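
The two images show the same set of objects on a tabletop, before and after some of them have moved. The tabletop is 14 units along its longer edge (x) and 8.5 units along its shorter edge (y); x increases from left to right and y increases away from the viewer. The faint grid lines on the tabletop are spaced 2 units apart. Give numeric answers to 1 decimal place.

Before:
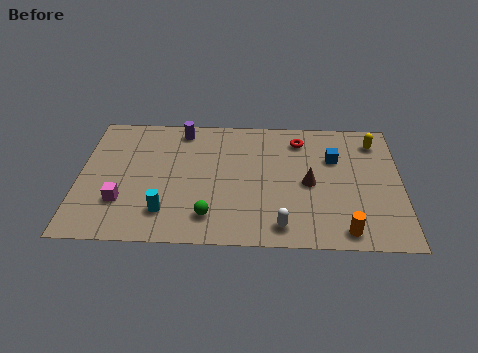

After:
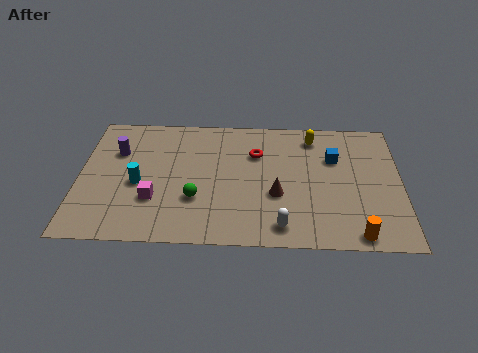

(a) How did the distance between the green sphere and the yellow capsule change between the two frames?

-2.2

The distance was about 8.9 in the first image and 6.7 in the second, so they moved 2.2 units closer together.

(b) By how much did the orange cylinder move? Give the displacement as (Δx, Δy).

(0.5, -0.2)

From the two frames, the orange cylinder sits at roughly (11.5, 1.0) before and (12.0, 0.8) after.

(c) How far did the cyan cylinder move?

2.2

The cyan cylinder moved from about (3.8, 1.9) to (2.6, 3.7), a distance of √(1.2² + 1.8²) ≈ 2.2.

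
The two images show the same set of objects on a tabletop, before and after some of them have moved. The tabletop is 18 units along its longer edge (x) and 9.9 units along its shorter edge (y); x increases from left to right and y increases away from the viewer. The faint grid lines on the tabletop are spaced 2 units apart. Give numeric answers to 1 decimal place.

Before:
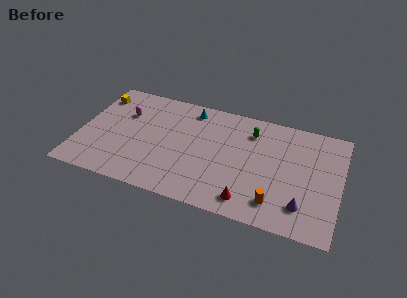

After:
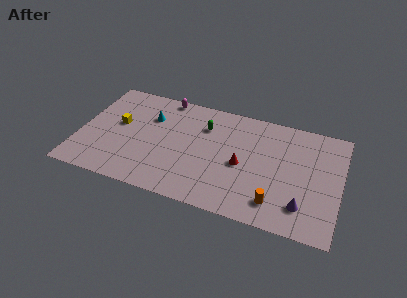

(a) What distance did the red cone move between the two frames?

3.1

From (12.0, 1.5) to (11.3, 4.5), the red cone covered √(0.7² + 3.0²) ≈ 3.1 units.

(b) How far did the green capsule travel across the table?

3.2

The green capsule was near (11.7, 7.7) before and (8.5, 7.2) after, so it travelled √(3.2² + 0.5²) ≈ 3.2 units.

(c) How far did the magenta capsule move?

3.5

From (2.9, 6.7) to (5.5, 9.1), the magenta capsule covered √(2.6² + 2.4²) ≈ 3.5 units.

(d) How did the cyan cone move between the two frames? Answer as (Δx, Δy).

(-2.7, -1.6)

The cyan cone started near (7.4, 8.5) and ended near (4.7, 6.9).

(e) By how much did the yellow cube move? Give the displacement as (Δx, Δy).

(1.7, -2.3)

The yellow cube was at about (0.9, 7.9) and moved to about (2.6, 5.6).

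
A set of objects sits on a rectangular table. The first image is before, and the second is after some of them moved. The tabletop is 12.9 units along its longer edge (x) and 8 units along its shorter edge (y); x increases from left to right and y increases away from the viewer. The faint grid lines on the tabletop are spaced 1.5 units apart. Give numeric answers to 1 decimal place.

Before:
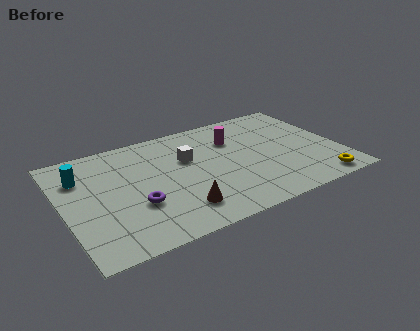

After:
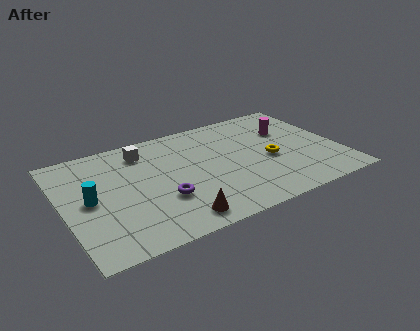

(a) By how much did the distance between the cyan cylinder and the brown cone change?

-1.1

They were about 5.7 units apart before and 4.6 after — 1.1 units closer together.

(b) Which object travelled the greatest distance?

the yellow torus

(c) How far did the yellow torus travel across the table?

3.2

The yellow torus moved from about (11.5, 0.9) to (9.6, 3.5), a distance of √(1.9² + 2.6²) ≈ 3.2.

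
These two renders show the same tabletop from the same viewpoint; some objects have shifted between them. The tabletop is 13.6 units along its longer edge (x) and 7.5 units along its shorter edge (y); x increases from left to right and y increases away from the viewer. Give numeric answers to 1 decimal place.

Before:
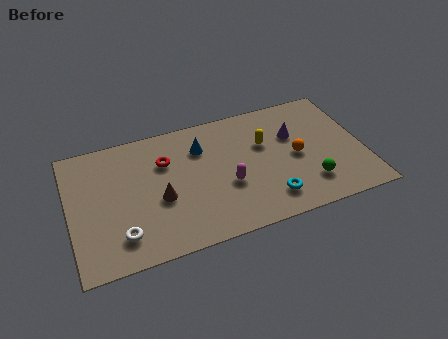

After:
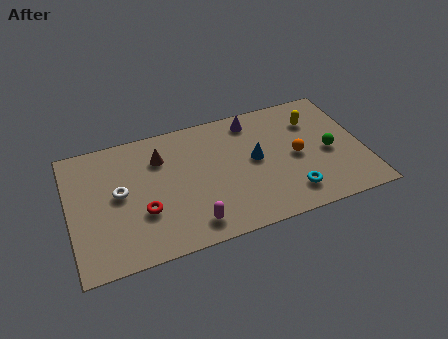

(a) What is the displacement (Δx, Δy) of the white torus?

(0.1, 2.4)

The white torus was at about (2.2, 1.6) and moved to about (2.3, 4.0).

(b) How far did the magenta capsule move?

2.5

From (7.2, 2.9) to (5.4, 1.2), the magenta capsule covered √(1.8² + 1.7²) ≈ 2.5 units.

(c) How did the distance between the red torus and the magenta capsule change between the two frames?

-1.0

Before: roughly 3.5 units apart; after: 2.5. That's 1.0 units closer together.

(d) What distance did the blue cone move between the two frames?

2.8

From (6.2, 5.5) to (8.6, 4.0), the blue cone covered √(2.4² + 1.5²) ≈ 2.8 units.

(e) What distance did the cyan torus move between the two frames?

1.0

The cyan torus moved from about (9.0, 1.5) to (10.0, 1.5), a distance of √(1.0² + 0.0²) ≈ 1.0.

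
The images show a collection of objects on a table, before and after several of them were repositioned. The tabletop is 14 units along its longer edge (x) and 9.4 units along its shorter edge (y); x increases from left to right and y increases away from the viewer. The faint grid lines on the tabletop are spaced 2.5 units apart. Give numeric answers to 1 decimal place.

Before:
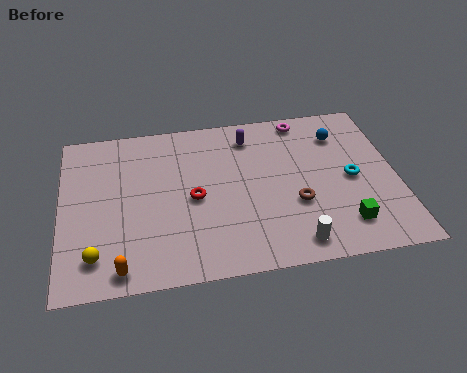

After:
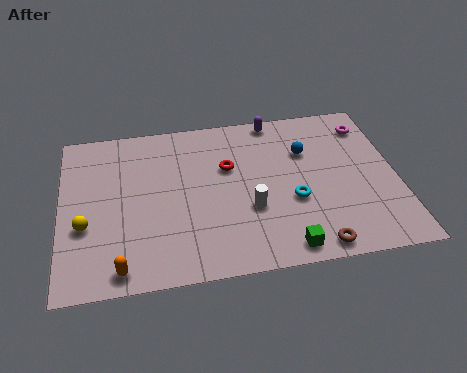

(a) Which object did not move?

the orange capsule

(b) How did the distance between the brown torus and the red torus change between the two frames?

+1.8

Before: roughly 4.3 units apart; after: 6.1. That's 1.8 units further apart.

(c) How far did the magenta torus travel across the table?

2.8

From (10.3, 8.4) to (13.0, 7.6), the magenta torus covered √(2.7² + 0.8²) ≈ 2.8 units.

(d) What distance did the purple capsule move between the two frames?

1.4

From (8.0, 7.7) to (9.1, 8.6), the purple capsule covered √(1.1² + 0.9²) ≈ 1.4 units.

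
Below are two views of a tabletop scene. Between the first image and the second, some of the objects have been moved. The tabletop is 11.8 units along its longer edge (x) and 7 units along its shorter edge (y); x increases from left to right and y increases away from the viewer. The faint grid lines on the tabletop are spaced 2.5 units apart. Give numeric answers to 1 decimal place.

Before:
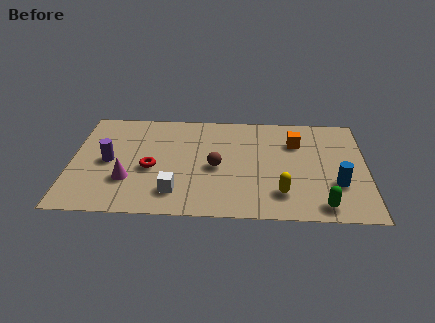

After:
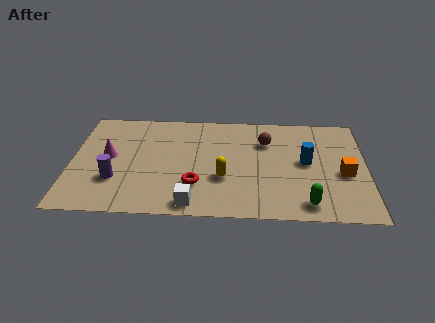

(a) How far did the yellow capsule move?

2.5

The yellow capsule moved from about (8.4, 1.6) to (6.1, 2.5), a distance of √(2.3² + 0.9²) ≈ 2.5.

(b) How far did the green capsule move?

0.6

The green capsule moved from about (10.0, 0.9) to (9.4, 1.0), a distance of √(0.6² + 0.1²) ≈ 0.6.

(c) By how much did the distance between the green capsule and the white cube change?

-1.3

They were about 5.8 units apart before and 4.5 after — 1.3 units closer together.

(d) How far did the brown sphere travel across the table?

2.7

The brown sphere was near (5.8, 3.2) before and (7.8, 5.0) after, so it travelled √(2.0² + 1.8²) ≈ 2.7 units.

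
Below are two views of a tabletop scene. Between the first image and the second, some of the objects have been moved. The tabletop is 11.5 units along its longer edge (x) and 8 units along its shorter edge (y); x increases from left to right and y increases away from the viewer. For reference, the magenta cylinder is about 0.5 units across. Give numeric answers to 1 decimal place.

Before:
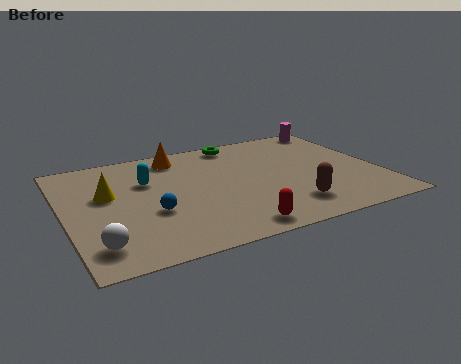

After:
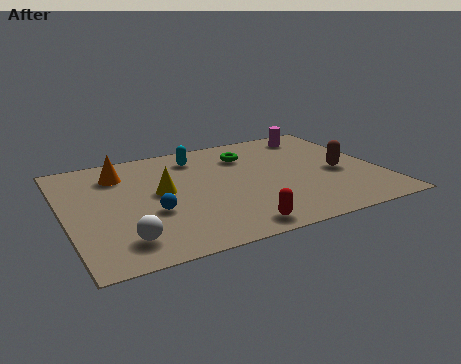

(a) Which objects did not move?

the blue sphere and the red capsule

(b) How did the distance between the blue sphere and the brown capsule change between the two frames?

+1.9

The distance was about 5.1 in the first image and 7.0 in the second, so they moved 1.9 units further apart.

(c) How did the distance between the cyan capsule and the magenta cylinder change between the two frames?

-3.1

Before: roughly 7.7 units apart; after: 4.6. That's 3.1 units closer together.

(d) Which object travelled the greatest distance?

the brown capsule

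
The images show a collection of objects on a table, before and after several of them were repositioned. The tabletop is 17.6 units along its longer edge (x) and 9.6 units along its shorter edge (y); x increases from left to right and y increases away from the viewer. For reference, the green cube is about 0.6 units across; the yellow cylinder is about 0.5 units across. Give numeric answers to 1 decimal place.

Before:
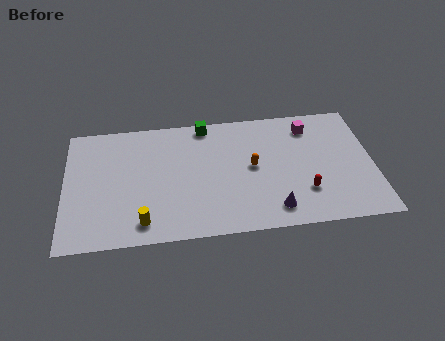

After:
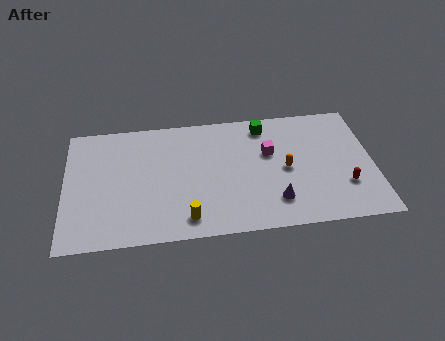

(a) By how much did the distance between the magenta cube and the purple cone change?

-2.8

They were about 6.6 units apart before and 3.8 after — 2.8 units closer together.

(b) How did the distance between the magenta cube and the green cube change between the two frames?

-3.9

They were about 6.1 units apart before and 2.2 after — 3.9 units closer together.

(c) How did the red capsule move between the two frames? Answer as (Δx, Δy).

(2.3, 0.2)

The red capsule was at about (13.6, 2.7) and moved to about (15.9, 2.9).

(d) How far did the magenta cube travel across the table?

3.0

The magenta cube moved from about (14.1, 7.8) to (11.7, 6.0), a distance of √(2.4² + 1.8²) ≈ 3.0.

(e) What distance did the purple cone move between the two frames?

0.6

The purple cone moved from about (11.8, 1.6) to (11.9, 2.2), a distance of √(0.1² + 0.6²) ≈ 0.6.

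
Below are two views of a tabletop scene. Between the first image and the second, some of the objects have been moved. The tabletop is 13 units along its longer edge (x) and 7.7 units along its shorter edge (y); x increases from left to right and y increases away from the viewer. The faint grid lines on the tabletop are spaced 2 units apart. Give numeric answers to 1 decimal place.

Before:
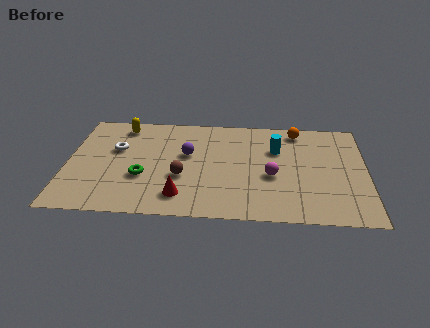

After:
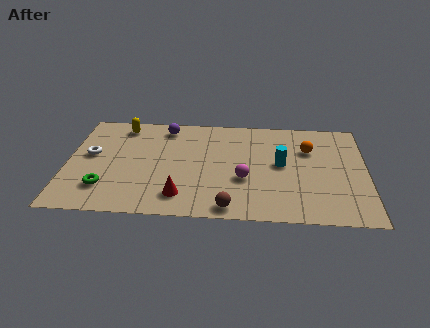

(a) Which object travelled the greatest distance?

the brown sphere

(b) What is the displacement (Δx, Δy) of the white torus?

(-1.1, -0.5)

The white torus was at about (2.1, 4.8) and moved to about (1.0, 4.3).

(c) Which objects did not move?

the red cone and the yellow capsule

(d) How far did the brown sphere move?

3.0

The brown sphere moved from about (5.0, 2.9) to (7.1, 0.8), a distance of √(2.1² + 2.1²) ≈ 3.0.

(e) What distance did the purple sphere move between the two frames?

2.2

The purple sphere was near (5.2, 4.6) before and (4.2, 6.6) after, so it travelled √(1.0² + 2.0²) ≈ 2.2 units.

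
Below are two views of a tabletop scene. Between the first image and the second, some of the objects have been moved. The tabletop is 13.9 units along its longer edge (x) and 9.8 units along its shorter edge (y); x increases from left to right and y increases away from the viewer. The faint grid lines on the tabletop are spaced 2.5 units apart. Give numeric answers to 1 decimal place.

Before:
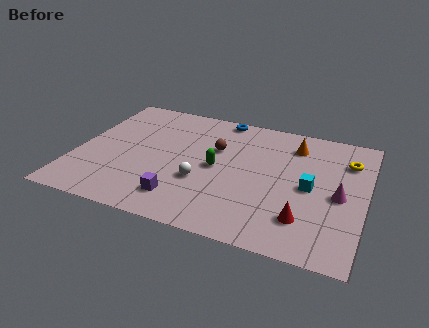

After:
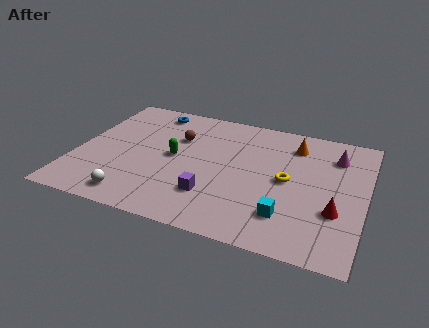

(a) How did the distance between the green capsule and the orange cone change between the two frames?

+1.7

They were about 4.6 units apart before and 6.3 after — 1.7 units further apart.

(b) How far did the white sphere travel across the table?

3.7

From (6.2, 3.5) to (3.2, 1.3), the white sphere covered √(3.0² + 2.2²) ≈ 3.7 units.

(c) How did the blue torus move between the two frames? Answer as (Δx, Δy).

(-3.4, -0.5)

The blue torus was at about (6.6, 9.0) and moved to about (3.2, 8.5).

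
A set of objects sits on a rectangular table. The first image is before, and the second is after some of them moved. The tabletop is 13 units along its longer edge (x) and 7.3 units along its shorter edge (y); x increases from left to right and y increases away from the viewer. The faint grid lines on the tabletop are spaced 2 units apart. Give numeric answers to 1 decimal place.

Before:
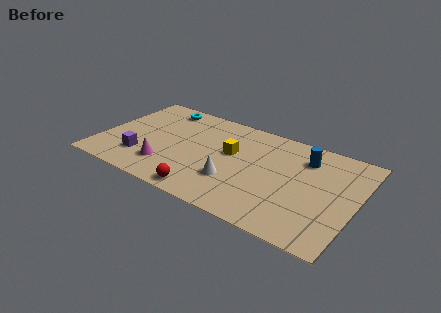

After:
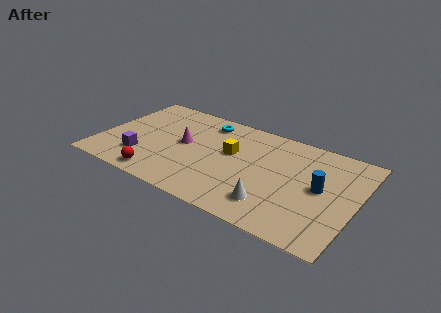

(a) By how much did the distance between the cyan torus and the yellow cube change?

-2.1

The distance was about 4.5 in the first image and 2.4 in the second, so they moved 2.1 units closer together.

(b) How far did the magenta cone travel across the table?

2.2

The magenta cone was near (3.6, 1.8) before and (4.2, 3.9) after, so it travelled √(0.6² + 2.1²) ≈ 2.2 units.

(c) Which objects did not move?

the yellow cube and the purple cube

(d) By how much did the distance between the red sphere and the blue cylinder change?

+1.8

The distance was about 6.5 in the first image and 8.3 in the second, so they moved 1.8 units further apart.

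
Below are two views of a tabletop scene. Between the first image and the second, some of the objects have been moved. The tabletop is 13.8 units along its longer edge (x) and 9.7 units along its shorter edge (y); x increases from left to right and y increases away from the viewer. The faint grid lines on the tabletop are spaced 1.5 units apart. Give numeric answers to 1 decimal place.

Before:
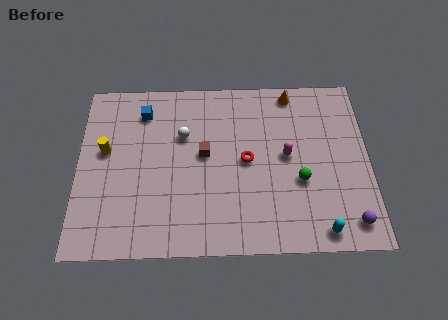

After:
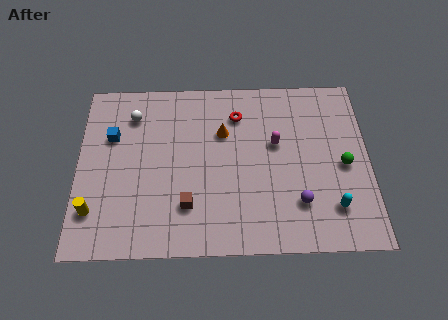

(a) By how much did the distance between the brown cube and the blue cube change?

+1.5

Before: roughly 3.8 units apart; after: 5.3. That's 1.5 units further apart.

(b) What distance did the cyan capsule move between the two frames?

1.3

The cyan capsule moved from about (11.4, 1.0) to (12.0, 2.2), a distance of √(0.6² + 1.2²) ≈ 1.3.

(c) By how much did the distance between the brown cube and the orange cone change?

-1.1

Before: roughly 5.4 units apart; after: 4.3. That's 1.1 units closer together.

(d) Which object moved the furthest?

the orange cone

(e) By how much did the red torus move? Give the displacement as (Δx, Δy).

(-0.4, 2.6)

From the two frames, the red torus sits at roughly (8.0, 4.9) before and (7.6, 7.5) after.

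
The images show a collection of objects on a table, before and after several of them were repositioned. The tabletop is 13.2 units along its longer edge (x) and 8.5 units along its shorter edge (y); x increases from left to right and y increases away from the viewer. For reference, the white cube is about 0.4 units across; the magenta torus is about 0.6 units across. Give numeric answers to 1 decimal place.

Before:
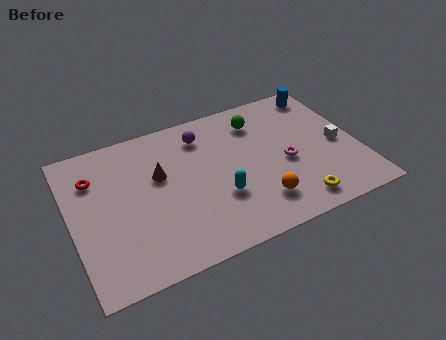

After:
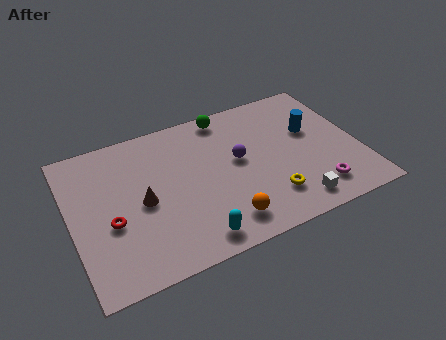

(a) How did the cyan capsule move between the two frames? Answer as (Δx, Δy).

(-1.4, -1.8)

The cyan capsule was at about (6.6, 2.9) and moved to about (5.2, 1.1).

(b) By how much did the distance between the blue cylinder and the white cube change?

+0.7

Before: roughly 3.5 units apart; after: 4.2. That's 0.7 units further apart.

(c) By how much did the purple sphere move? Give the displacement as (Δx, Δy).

(1.4, -2.1)

The purple sphere started near (6.3, 6.8) and ended near (7.7, 4.7).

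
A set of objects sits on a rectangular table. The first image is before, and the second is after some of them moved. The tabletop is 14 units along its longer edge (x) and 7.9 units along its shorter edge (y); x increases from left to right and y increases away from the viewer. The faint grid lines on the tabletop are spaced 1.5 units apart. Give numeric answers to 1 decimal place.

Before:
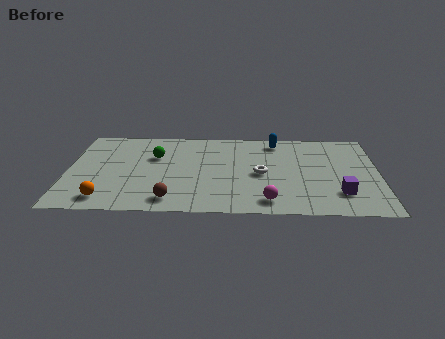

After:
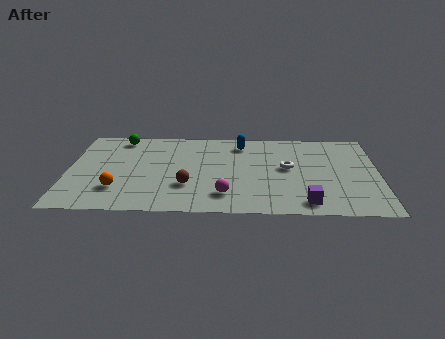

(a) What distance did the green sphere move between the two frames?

2.3

From (3.9, 5.2) to (2.3, 6.9), the green sphere covered √(1.6² + 1.7²) ≈ 2.3 units.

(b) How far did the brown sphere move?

1.5

From (4.7, 1.2) to (5.4, 2.5), the brown sphere covered √(0.7² + 1.3²) ≈ 1.5 units.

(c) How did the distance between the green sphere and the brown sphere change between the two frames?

+1.3

The distance was about 4.1 in the first image and 5.4 in the second, so they moved 1.3 units further apart.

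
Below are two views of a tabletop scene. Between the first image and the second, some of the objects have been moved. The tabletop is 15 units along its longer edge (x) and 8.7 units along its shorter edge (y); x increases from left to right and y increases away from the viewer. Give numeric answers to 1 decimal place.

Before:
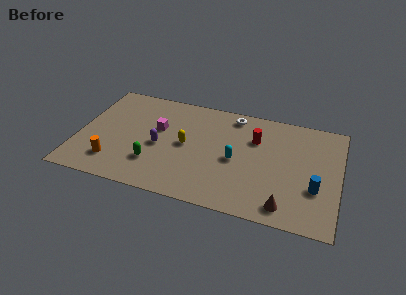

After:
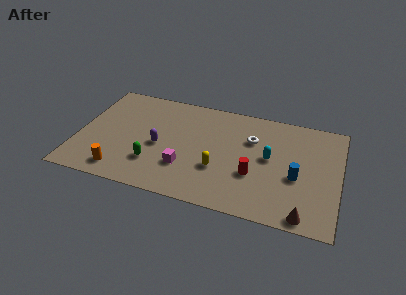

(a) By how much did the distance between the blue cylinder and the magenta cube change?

-3.1

Before: roughly 9.5 units apart; after: 6.4. That's 3.1 units closer together.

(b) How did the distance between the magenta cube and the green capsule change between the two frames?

-1.1

They were about 2.9 units apart before and 1.8 after — 1.1 units closer together.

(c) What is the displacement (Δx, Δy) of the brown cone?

(1.1, -0.4)

The brown cone was at about (12.1, 1.2) and moved to about (13.2, 0.8).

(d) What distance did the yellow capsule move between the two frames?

2.4

The yellow capsule moved from about (6.2, 4.4) to (8.2, 3.0), a distance of √(2.0² + 1.4²) ≈ 2.4.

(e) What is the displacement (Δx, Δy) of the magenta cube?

(1.8, -2.7)

The magenta cube was at about (4.5, 5.3) and moved to about (6.3, 2.6).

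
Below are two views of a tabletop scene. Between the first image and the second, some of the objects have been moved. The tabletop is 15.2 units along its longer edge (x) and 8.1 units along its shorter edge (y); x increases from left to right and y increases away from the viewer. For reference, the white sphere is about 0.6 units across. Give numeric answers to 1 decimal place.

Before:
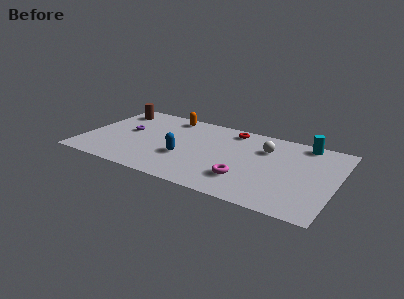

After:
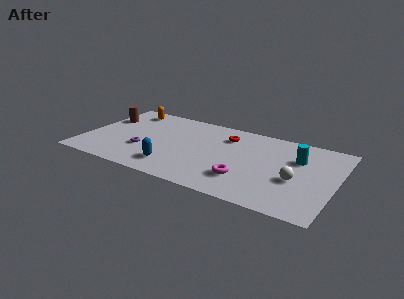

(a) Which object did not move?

the magenta torus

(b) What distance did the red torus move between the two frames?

0.8

The red torus moved from about (8.6, 7.0) to (8.4, 6.2), a distance of √(0.2² + 0.8²) ≈ 0.8.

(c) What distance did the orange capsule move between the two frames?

2.6

The orange capsule moved from about (4.7, 7.1) to (2.1, 6.9), a distance of √(2.6² + 0.2²) ≈ 2.6.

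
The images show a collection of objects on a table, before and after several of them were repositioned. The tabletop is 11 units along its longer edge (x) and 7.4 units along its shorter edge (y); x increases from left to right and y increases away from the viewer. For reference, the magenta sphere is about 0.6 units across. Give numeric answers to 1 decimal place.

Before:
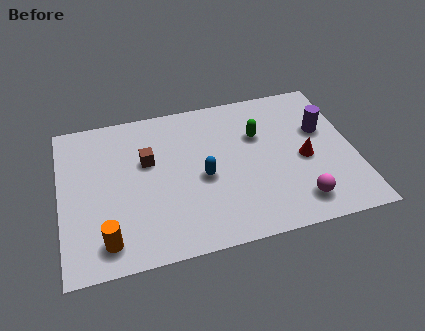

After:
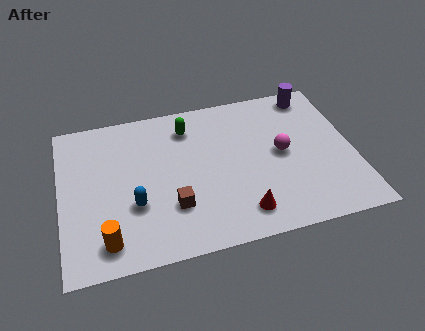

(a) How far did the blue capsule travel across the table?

2.7

The blue capsule was near (5.3, 3.3) before and (2.7, 2.6) after, so it travelled √(2.6² + 0.7²) ≈ 2.7 units.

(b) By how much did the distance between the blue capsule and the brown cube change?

-0.9

The distance was about 2.4 in the first image and 1.5 in the second, so they moved 0.9 units closer together.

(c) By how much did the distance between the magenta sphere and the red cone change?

+1.0

Before: roughly 2.0 units apart; after: 3.0. That's 1.0 units further apart.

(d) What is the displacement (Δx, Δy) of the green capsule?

(-2.6, 1.0)

From the two frames, the green capsule sits at roughly (7.5, 4.9) before and (4.9, 5.9) after.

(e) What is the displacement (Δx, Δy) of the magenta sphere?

(-0.4, 2.5)

The magenta sphere was at about (8.7, 1.3) and moved to about (8.3, 3.8).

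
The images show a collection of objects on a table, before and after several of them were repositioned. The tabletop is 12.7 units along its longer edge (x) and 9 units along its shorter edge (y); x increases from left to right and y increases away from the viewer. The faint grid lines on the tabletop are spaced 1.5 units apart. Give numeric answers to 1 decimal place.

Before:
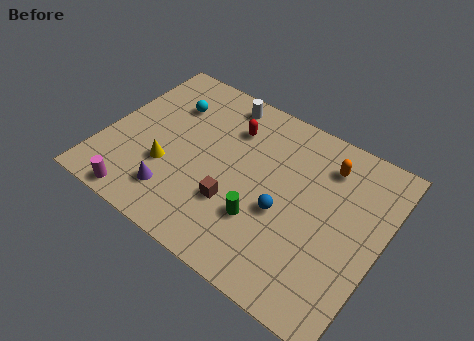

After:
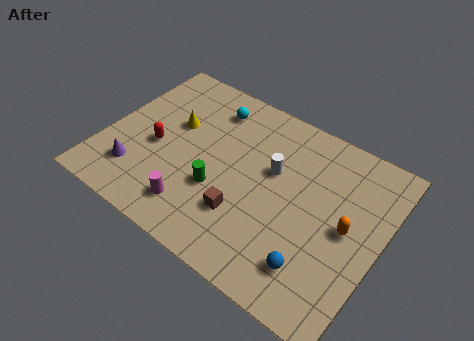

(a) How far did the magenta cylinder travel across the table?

2.6

The magenta cylinder moved from about (2.3, 0.8) to (4.7, 1.7), a distance of √(2.4² + 0.9²) ≈ 2.6.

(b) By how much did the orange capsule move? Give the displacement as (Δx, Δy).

(1.4, -2.6)

From the two frames, the orange capsule sits at roughly (9.8, 7.1) before and (11.2, 4.5) after.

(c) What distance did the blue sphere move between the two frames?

2.5

The blue sphere moved from about (8.4, 3.7) to (10.2, 1.9), a distance of √(1.8² + 1.8²) ≈ 2.5.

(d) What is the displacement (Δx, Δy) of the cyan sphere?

(1.8, 0.8)

The cyan sphere started near (2.5, 6.5) and ended near (4.3, 7.3).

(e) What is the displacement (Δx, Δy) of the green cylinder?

(-2.1, 0.4)

The green cylinder started near (7.6, 2.8) and ended near (5.5, 3.2).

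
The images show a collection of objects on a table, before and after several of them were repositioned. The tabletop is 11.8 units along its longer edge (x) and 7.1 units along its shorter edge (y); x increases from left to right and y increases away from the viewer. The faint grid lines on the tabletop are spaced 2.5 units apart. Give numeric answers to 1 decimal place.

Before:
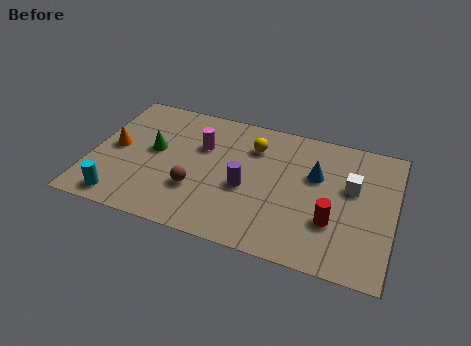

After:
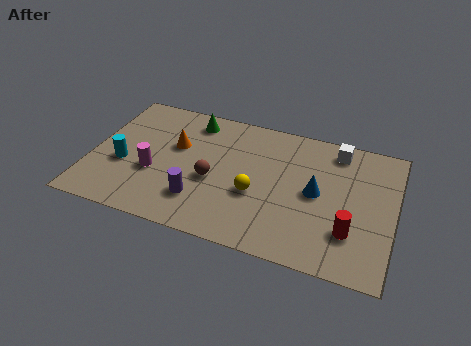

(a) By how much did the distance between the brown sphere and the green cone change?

+0.8

They were about 2.4 units apart before and 3.2 after — 0.8 units further apart.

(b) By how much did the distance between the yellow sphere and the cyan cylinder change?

-1.3

Before: roughly 6.5 units apart; after: 5.2. That's 1.3 units closer together.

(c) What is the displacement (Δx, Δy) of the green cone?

(1.3, 2.1)

The green cone was at about (2.4, 3.9) and moved to about (3.7, 6.0).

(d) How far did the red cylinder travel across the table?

0.8

From (9.5, 2.3) to (10.2, 2.0), the red cylinder covered √(0.7² + 0.3²) ≈ 0.8 units.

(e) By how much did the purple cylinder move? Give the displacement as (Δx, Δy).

(-1.7, -1.2)

The purple cylinder started near (6.1, 3.0) and ended near (4.4, 1.8).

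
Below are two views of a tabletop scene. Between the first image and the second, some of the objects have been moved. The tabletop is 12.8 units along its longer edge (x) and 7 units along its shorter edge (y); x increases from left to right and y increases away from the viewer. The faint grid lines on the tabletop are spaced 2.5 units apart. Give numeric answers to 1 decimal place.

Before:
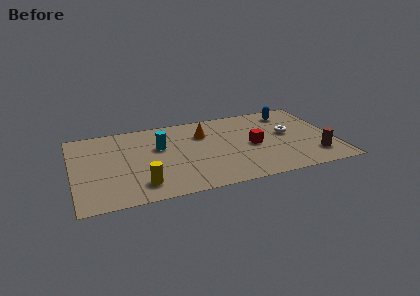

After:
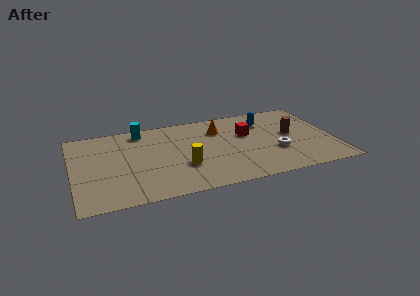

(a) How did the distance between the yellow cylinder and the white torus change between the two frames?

-3.2

Before: roughly 7.8 units apart; after: 4.6. That's 3.2 units closer together.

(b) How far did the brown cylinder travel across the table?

2.4

The brown cylinder was near (11.7, 1.6) before and (10.8, 3.8) after, so it travelled √(0.9² + 2.2²) ≈ 2.4 units.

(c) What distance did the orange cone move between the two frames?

0.8

The orange cone moved from about (6.5, 5.0) to (7.3, 5.2), a distance of √(0.8² + 0.2²) ≈ 0.8.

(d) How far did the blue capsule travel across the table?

1.4

The blue capsule was near (10.9, 5.8) before and (9.6, 5.3) after, so it travelled √(1.3² + 0.5²) ≈ 1.4 units.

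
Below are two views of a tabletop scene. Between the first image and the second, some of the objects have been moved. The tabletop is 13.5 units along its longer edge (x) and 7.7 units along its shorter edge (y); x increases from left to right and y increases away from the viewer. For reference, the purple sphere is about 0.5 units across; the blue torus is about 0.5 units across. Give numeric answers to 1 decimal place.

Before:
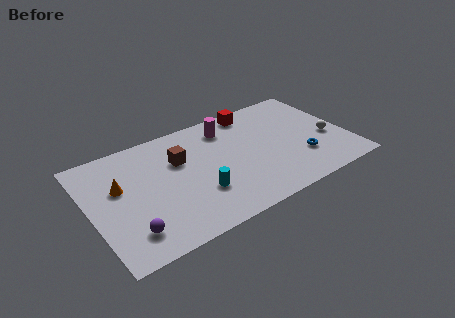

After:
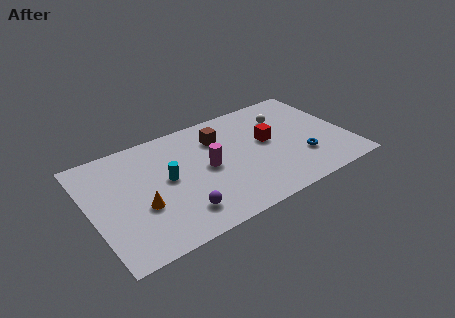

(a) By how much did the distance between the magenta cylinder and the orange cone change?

-2.4

The distance was about 6.1 in the first image and 3.7 in the second, so they moved 2.4 units closer together.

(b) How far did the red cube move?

2.5

The red cube moved from about (9.0, 6.8) to (9.4, 4.3), a distance of √(0.4² + 2.5²) ≈ 2.5.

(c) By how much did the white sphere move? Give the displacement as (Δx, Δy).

(-2.0, 2.5)

The white sphere was at about (12.5, 3.1) and moved to about (10.5, 5.6).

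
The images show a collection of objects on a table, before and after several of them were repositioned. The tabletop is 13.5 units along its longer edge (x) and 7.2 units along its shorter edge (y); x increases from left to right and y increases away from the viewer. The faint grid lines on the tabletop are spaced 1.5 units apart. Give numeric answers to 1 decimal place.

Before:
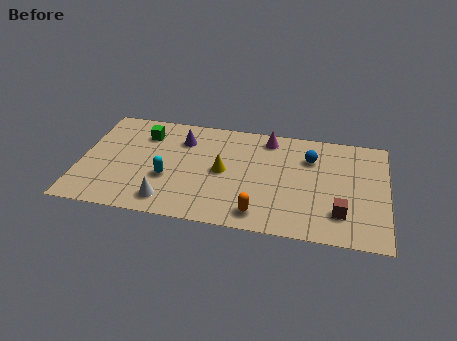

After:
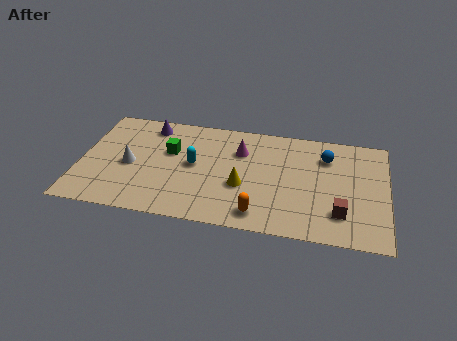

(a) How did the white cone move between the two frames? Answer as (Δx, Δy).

(-1.8, 2.1)

The white cone started near (4.0, 1.2) and ended near (2.2, 3.3).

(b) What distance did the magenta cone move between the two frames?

1.6

The magenta cone moved from about (8.2, 6.2) to (7.0, 5.1), a distance of √(1.2² + 1.1²) ≈ 1.6.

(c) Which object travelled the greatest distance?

the white cone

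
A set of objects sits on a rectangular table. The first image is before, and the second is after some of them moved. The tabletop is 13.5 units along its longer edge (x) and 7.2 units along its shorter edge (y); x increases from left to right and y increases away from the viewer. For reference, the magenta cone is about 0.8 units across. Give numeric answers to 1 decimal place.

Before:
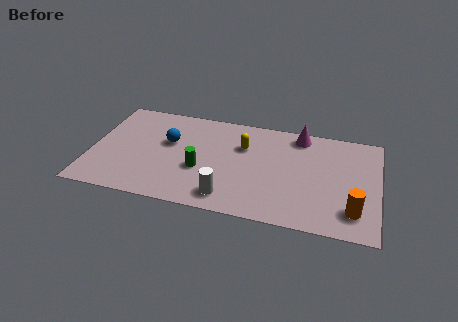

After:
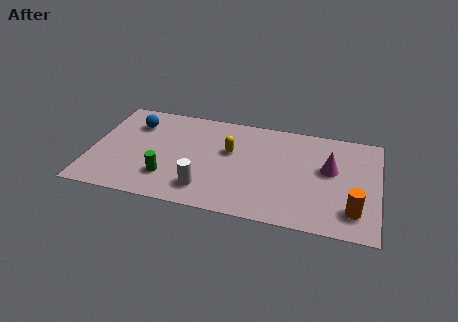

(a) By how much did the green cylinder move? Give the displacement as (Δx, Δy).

(-1.5, -0.9)

The green cylinder was at about (5.2, 2.8) and moved to about (3.7, 1.9).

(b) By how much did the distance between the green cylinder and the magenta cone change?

+2.1

They were about 5.7 units apart before and 7.8 after — 2.1 units further apart.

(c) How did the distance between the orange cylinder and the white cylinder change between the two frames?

+1.1

They were about 5.8 units apart before and 6.9 after — 1.1 units further apart.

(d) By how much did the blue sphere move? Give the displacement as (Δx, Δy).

(-1.7, 1.0)

The blue sphere started near (3.6, 4.4) and ended near (1.9, 5.4).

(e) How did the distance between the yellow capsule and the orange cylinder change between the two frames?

+0.3

Before: roughly 6.2 units apart; after: 6.5. That's 0.3 units further apart.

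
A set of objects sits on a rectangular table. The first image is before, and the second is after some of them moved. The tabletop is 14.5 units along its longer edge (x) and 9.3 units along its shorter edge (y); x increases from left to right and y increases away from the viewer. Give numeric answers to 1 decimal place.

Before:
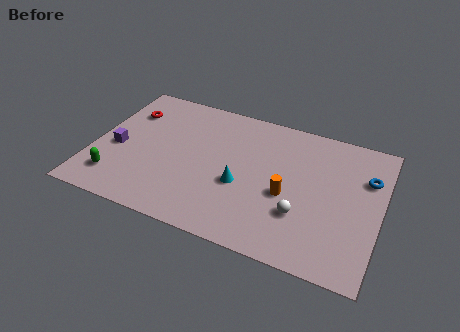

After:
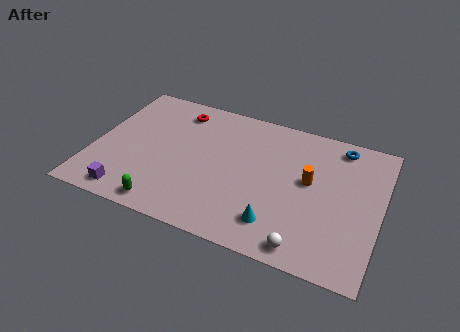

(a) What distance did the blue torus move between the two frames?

2.3

The blue torus was near (13.7, 6.4) before and (12.2, 8.1) after, so it travelled √(1.5² + 1.7²) ≈ 2.3 units.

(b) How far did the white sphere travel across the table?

1.9

The white sphere was near (10.7, 2.9) before and (11.1, 1.0) after, so it travelled √(0.4² + 1.9²) ≈ 1.9 units.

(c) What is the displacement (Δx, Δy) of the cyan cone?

(2.0, -1.8)

From the two frames, the cyan cone sits at roughly (7.6, 3.7) before and (9.6, 1.9) after.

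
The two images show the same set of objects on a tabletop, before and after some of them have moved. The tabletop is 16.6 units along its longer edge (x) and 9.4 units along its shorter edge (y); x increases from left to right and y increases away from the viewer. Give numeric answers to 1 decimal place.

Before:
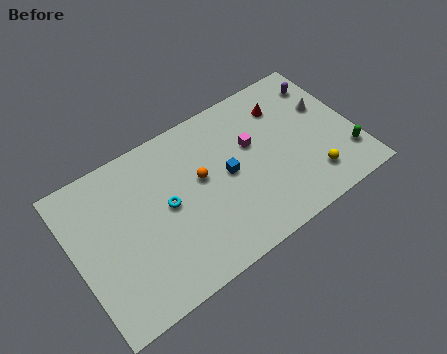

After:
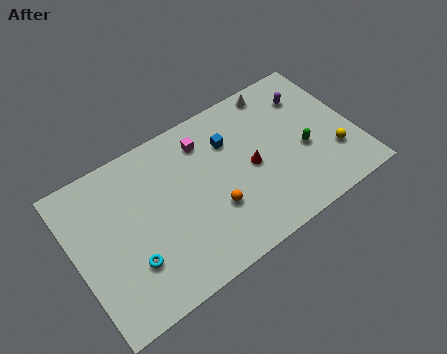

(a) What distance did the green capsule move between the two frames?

2.8

From (15.8, 2.3) to (13.5, 3.9), the green capsule covered √(2.3² + 1.6²) ≈ 2.8 units.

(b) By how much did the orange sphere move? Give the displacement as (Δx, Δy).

(0.4, -2.2)

From the two frames, the orange sphere sits at roughly (7.5, 5.4) before and (7.9, 3.2) after.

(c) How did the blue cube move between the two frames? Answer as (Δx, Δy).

(0.5, 1.9)

The blue cube started near (9.0, 4.8) and ended near (9.5, 6.7).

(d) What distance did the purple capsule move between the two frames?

1.1

The purple capsule was near (15.4, 7.5) before and (14.4, 7.1) after, so it travelled √(1.0² + 0.4²) ≈ 1.1 units.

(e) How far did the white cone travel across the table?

3.5

From (15.2, 5.9) to (12.7, 8.4), the white cone covered √(2.5² + 2.5²) ≈ 3.5 units.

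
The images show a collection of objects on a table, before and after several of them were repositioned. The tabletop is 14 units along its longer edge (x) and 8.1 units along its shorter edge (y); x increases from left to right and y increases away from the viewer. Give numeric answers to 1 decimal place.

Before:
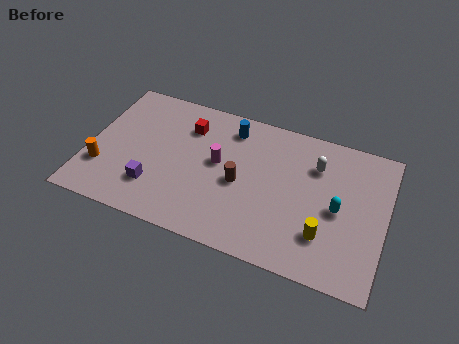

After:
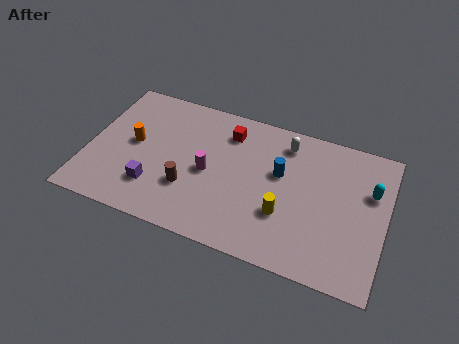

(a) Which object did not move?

the purple cube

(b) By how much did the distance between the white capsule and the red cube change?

-3.4

Before: roughly 6.1 units apart; after: 2.7. That's 3.4 units closer together.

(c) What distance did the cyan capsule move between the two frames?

2.1

The cyan capsule was near (11.8, 3.8) before and (13.2, 5.3) after, so it travelled √(1.4² + 1.5²) ≈ 2.1 units.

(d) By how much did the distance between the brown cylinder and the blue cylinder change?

+1.6

The distance was about 3.1 in the first image and 4.7 in the second, so they moved 1.6 units further apart.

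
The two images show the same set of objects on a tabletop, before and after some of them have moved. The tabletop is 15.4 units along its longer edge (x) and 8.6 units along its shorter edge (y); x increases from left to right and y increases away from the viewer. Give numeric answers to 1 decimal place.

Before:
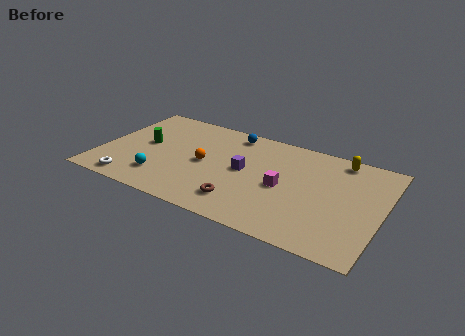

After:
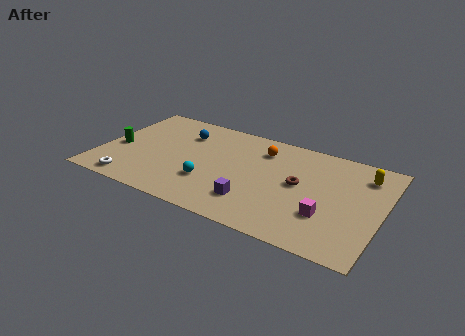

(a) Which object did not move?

the white torus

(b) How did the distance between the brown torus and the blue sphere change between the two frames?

+1.1

Before: roughly 5.8 units apart; after: 6.9. That's 1.1 units further apart.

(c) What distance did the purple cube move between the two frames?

2.5

The purple cube moved from about (7.9, 4.5) to (8.7, 2.1), a distance of √(0.8² + 2.4²) ≈ 2.5.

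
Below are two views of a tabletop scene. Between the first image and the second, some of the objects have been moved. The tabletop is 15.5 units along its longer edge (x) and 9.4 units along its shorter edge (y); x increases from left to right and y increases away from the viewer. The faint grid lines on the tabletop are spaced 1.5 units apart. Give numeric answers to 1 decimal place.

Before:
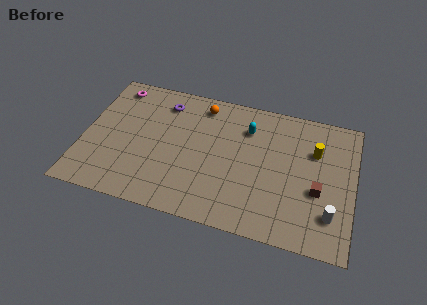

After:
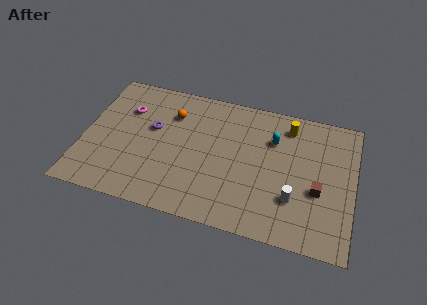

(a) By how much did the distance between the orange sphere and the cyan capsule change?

+3.0

The distance was about 2.9 in the first image and 5.9 in the second, so they moved 3.0 units further apart.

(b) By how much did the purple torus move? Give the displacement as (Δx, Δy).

(-0.5, -2.0)

The purple torus was at about (4.4, 7.6) and moved to about (3.9, 5.6).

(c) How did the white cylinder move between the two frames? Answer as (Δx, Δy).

(-2.1, 0.5)

From the two frames, the white cylinder sits at roughly (14.3, 2.3) before and (12.2, 2.8) after.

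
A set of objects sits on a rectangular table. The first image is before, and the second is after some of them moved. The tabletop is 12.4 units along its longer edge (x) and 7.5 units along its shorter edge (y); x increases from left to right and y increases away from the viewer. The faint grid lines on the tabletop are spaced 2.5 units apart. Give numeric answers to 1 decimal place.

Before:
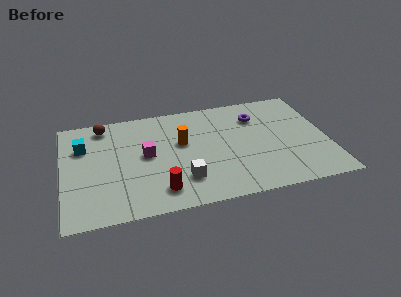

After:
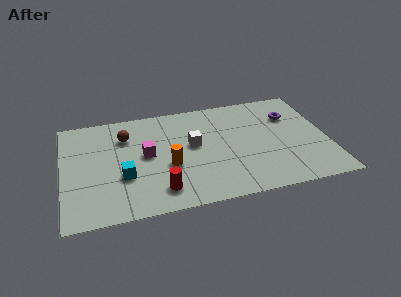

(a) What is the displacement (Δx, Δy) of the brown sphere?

(1.0, -1.0)

From the two frames, the brown sphere sits at roughly (2.0, 6.5) before and (3.0, 5.5) after.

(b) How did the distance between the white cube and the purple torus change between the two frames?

-0.4

They were about 5.2 units apart before and 4.8 after — 0.4 units closer together.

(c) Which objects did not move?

the magenta cube and the red cylinder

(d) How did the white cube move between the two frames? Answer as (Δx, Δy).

(0.6, 2.3)

The white cube started near (5.5, 1.9) and ended near (6.1, 4.2).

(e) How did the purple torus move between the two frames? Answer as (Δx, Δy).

(1.6, -0.3)

The purple torus was at about (9.2, 5.6) and moved to about (10.8, 5.3).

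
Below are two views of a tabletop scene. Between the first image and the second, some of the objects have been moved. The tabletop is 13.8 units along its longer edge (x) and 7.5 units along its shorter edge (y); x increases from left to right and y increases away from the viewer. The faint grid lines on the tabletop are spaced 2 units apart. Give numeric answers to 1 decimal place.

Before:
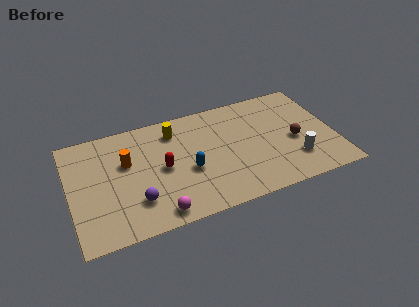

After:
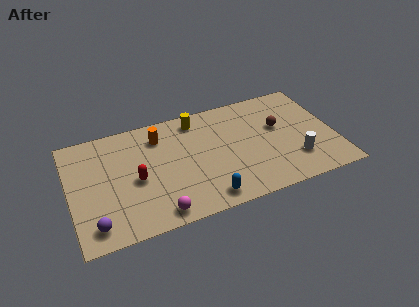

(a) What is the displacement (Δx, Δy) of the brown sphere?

(-0.7, 1.2)

The brown sphere started near (11.7, 3.3) and ended near (11.0, 4.5).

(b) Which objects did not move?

the magenta sphere and the white cylinder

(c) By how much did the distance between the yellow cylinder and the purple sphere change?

+3.1

The distance was about 4.6 in the first image and 7.7 in the second, so they moved 3.1 units further apart.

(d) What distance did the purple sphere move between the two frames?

2.3

The purple sphere moved from about (3.3, 2.0) to (1.1, 1.2), a distance of √(2.2² + 0.8²) ≈ 2.3.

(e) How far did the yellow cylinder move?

1.3

The yellow cylinder moved from about (5.6, 6.0) to (6.8, 6.4), a distance of √(1.2² + 0.4²) ≈ 1.3.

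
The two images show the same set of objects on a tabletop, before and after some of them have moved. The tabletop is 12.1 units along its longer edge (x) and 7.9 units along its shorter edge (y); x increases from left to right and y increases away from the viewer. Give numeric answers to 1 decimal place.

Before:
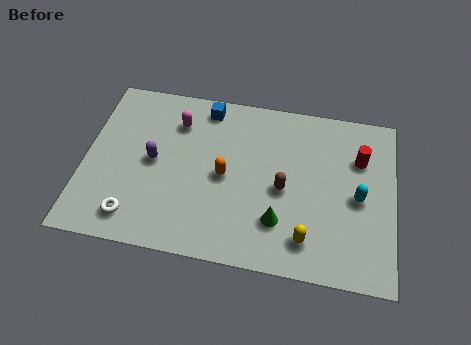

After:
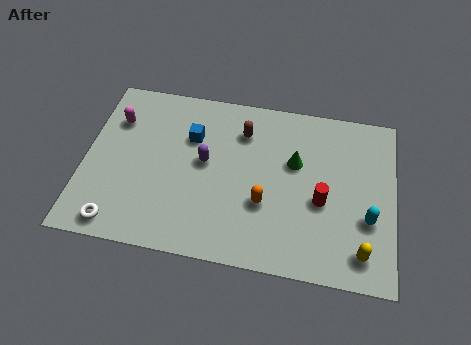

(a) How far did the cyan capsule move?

1.0

The cyan capsule moved from about (10.7, 3.7) to (11.1, 2.8), a distance of √(0.4² + 0.9²) ≈ 1.0.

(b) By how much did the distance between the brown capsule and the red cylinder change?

+0.7

Before: roughly 3.5 units apart; after: 4.2. That's 0.7 units further apart.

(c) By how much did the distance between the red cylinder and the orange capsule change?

-3.2

The distance was about 5.5 in the first image and 2.3 in the second, so they moved 3.2 units closer together.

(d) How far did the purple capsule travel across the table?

2.0

The purple capsule moved from about (2.7, 4.0) to (4.7, 4.3), a distance of √(2.0² + 0.3²) ≈ 2.0.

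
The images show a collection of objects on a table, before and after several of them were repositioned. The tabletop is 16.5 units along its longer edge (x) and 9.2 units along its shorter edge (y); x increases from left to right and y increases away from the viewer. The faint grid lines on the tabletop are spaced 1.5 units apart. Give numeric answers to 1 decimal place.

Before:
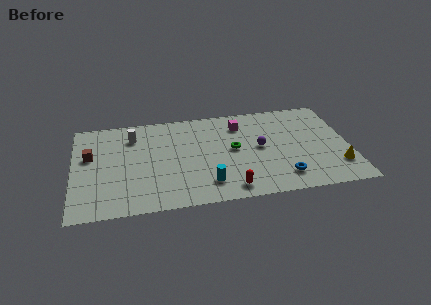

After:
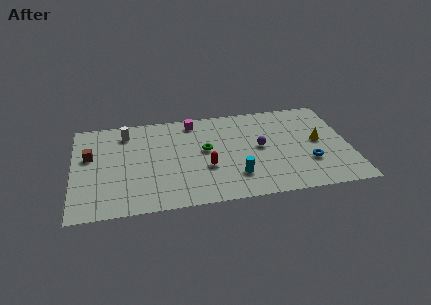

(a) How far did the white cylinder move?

0.6

From (3.6, 7.1) to (3.2, 7.5), the white cylinder covered √(0.4² + 0.4²) ≈ 0.6 units.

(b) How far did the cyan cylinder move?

1.7

From (7.9, 1.9) to (9.6, 2.3), the cyan cylinder covered √(1.7² + 0.4²) ≈ 1.7 units.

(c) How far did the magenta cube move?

2.9

The magenta cube was near (10.1, 7.2) before and (7.3, 8.0) after, so it travelled √(2.8² + 0.8²) ≈ 2.9 units.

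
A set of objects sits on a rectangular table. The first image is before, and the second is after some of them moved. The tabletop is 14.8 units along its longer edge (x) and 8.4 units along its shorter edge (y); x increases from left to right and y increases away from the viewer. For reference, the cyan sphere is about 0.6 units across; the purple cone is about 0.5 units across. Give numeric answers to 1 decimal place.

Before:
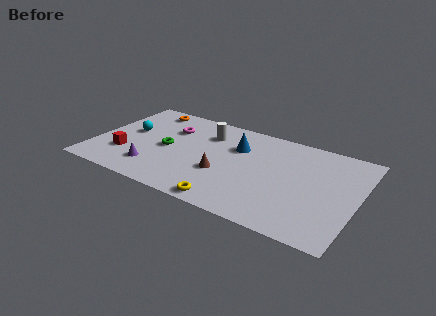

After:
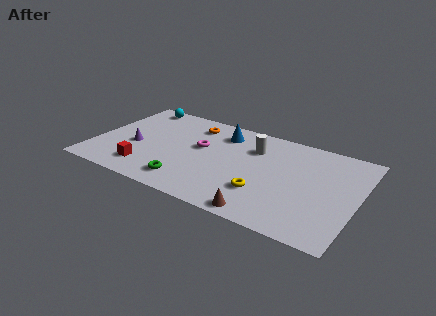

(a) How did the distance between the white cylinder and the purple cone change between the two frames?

+1.9

The distance was about 5.1 in the first image and 7.0 in the second, so they moved 1.9 units further apart.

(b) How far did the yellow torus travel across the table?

2.4

The yellow torus was near (8.1, 0.8) before and (9.8, 2.5) after, so it travelled √(1.7² + 1.7²) ≈ 2.4 units.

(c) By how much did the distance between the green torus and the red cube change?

-0.3

Before: roughly 2.7 units apart; after: 2.4. That's 0.3 units closer together.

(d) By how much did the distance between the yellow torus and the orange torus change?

-2.3

Before: roughly 8.6 units apart; after: 6.3. That's 2.3 units closer together.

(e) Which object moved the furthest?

the brown cone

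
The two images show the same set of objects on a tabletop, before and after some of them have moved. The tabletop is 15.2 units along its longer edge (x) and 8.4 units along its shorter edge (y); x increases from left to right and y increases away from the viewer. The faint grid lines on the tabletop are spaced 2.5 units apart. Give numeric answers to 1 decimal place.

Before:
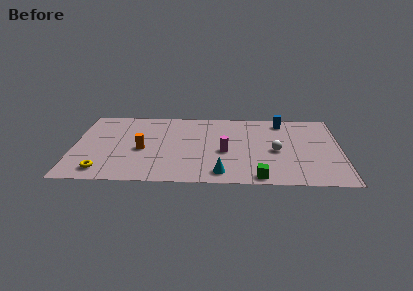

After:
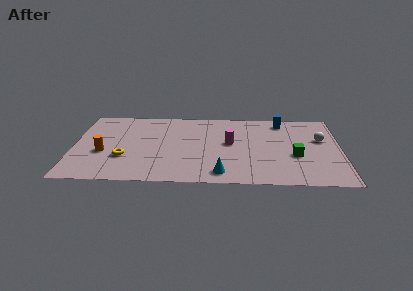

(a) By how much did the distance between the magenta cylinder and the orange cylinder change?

+2.6

The distance was about 4.7 in the first image and 7.3 in the second, so they moved 2.6 units further apart.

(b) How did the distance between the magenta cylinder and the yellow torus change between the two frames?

-1.0

Before: roughly 7.3 units apart; after: 6.3. That's 1.0 units closer together.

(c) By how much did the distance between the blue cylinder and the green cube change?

-2.6

Before: roughly 6.6 units apart; after: 4.0. That's 2.6 units closer together.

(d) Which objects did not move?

the blue cylinder and the cyan cone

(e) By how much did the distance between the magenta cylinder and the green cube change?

+0.5

The distance was about 3.4 in the first image and 3.9 in the second, so they moved 0.5 units further apart.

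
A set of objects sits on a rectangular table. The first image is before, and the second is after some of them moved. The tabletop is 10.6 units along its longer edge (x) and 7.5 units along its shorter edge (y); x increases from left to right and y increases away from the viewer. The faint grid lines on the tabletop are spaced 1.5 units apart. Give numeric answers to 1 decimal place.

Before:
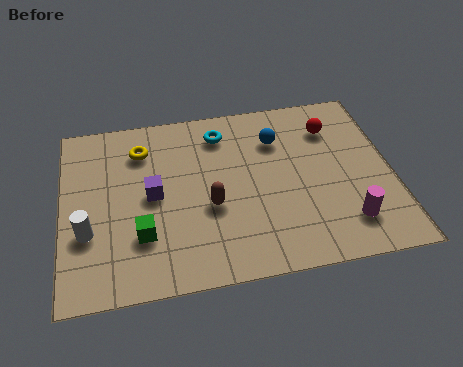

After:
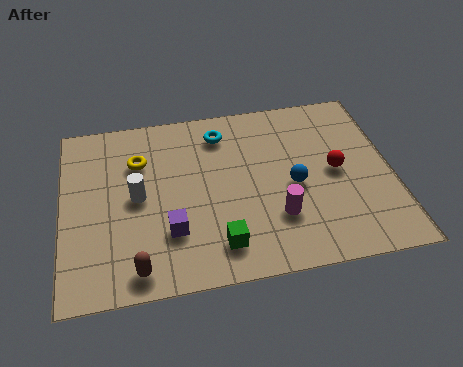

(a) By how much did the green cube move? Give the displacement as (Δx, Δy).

(2.4, -0.8)

The green cube started near (2.5, 2.2) and ended near (4.9, 1.4).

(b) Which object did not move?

the cyan torus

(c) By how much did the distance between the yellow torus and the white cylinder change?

-2.2

Before: roughly 3.7 units apart; after: 1.5. That's 2.2 units closer together.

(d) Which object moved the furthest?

the brown capsule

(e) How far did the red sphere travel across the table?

1.9

The red sphere was near (8.8, 5.7) before and (8.8, 3.8) after, so it travelled √(0.0² + 1.9²) ≈ 1.9 units.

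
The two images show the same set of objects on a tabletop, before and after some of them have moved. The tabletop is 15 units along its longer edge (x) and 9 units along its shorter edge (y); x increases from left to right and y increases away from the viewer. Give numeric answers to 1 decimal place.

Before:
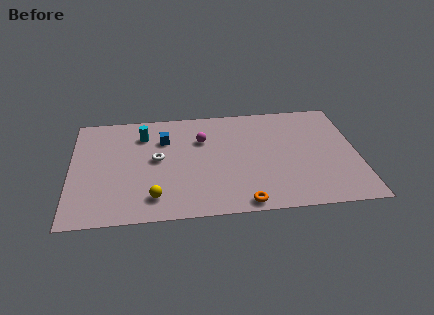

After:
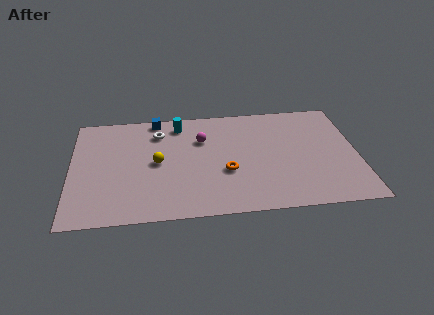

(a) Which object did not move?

the magenta sphere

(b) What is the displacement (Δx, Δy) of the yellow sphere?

(0.2, 2.8)

The yellow sphere started near (4.3, 1.7) and ended near (4.5, 4.5).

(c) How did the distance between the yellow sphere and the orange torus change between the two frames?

-0.9

The distance was about 4.7 in the first image and 3.8 in the second, so they moved 0.9 units closer together.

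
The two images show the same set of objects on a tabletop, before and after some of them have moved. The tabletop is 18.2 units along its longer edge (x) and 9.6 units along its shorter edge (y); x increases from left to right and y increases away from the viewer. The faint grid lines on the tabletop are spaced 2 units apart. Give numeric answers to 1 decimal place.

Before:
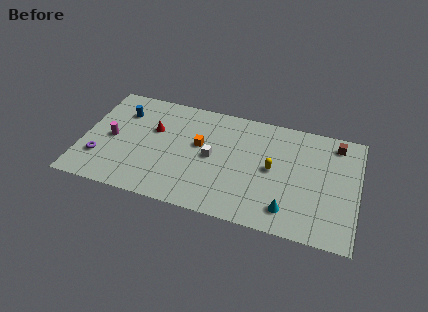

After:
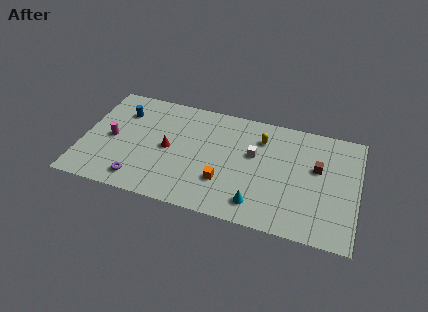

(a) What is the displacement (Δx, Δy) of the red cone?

(1.1, -1.4)

From the two frames, the red cone sits at roughly (4.6, 6.1) before and (5.7, 4.7) after.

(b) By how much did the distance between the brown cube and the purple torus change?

-4.0

Before: roughly 16.3 units apart; after: 12.3. That's 4.0 units closer together.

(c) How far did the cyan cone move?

2.0

From (13.8, 1.8) to (11.8, 1.7), the cyan cone covered √(2.0² + 0.1²) ≈ 2.0 units.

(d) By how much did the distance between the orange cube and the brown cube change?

-2.6

Before: roughly 9.3 units apart; after: 6.7. That's 2.6 units closer together.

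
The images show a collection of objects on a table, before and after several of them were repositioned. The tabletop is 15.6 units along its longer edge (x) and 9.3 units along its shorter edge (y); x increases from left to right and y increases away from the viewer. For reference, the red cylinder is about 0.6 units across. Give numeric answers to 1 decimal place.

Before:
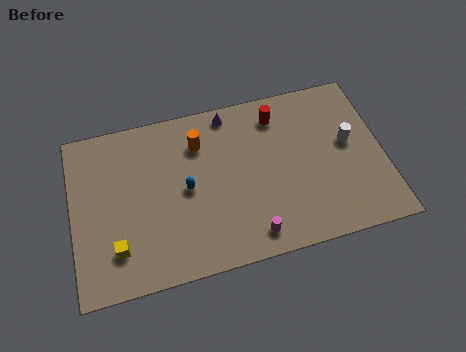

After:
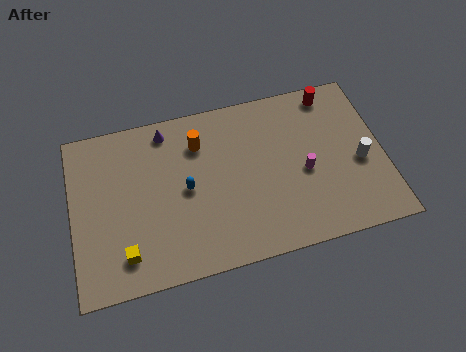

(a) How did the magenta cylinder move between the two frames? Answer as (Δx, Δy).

(2.9, 2.8)

The magenta cylinder started near (8.7, 1.3) and ended near (11.6, 4.1).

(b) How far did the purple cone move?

3.2

From (8.1, 8.3) to (4.9, 8.1), the purple cone covered √(3.2² + 0.2²) ≈ 3.2 units.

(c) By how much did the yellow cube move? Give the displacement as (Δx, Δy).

(0.4, -0.4)

The yellow cube started near (2.1, 2.2) and ended near (2.5, 1.8).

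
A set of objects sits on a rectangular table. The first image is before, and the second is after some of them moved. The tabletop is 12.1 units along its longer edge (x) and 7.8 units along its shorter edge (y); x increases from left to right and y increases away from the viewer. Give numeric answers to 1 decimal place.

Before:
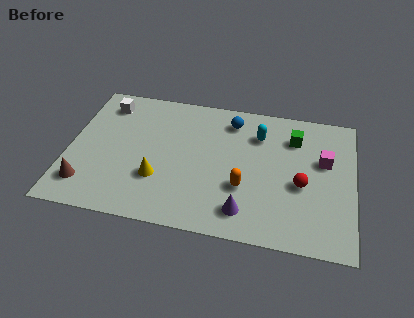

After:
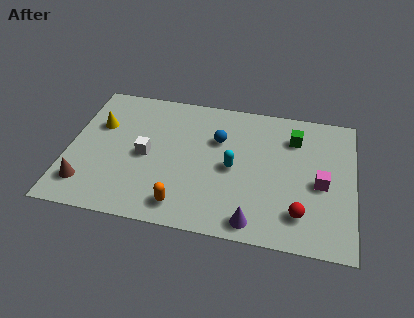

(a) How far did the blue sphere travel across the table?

1.3

The blue sphere was near (6.8, 6.4) before and (6.3, 5.2) after, so it travelled √(0.5² + 1.2²) ≈ 1.3 units.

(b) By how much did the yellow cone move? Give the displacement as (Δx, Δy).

(-2.7, 2.6)

From the two frames, the yellow cone sits at roughly (3.9, 2.5) before and (1.2, 5.1) after.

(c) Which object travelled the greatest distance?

the yellow cone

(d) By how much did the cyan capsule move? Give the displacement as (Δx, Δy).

(-1.0, -2.1)

The cyan capsule was at about (8.0, 5.8) and moved to about (7.0, 3.7).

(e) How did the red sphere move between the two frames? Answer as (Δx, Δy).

(0.0, -1.6)

From the two frames, the red sphere sits at roughly (9.9, 3.3) before and (9.9, 1.7) after.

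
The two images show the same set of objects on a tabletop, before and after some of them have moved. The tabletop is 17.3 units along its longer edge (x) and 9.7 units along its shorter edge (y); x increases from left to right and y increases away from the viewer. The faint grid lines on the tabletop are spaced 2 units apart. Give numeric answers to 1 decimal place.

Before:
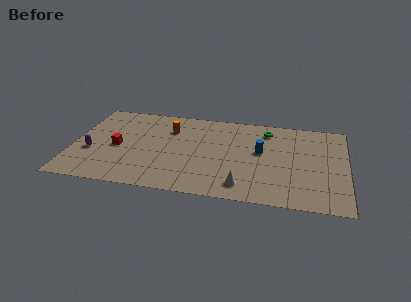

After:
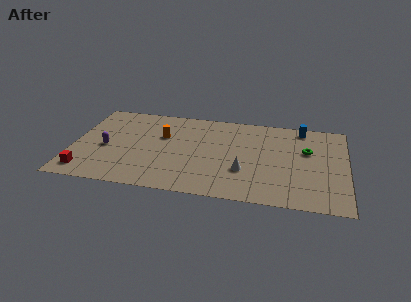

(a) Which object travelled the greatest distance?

the blue cylinder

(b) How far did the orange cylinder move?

1.0

The orange cylinder was near (6.0, 7.1) before and (5.6, 6.2) after, so it travelled √(0.4² + 0.9²) ≈ 1.0 units.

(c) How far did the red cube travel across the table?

3.5

The red cube moved from about (2.8, 4.5) to (1.0, 1.5), a distance of √(1.8² + 3.0²) ≈ 3.5.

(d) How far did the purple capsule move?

1.1

The purple capsule was near (1.2, 3.7) before and (2.1, 4.3) after, so it travelled √(0.9² + 0.6²) ≈ 1.1 units.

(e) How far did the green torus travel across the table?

3.2

The green torus moved from about (12.2, 8.0) to (14.8, 6.1), a distance of √(2.6² + 1.9²) ≈ 3.2.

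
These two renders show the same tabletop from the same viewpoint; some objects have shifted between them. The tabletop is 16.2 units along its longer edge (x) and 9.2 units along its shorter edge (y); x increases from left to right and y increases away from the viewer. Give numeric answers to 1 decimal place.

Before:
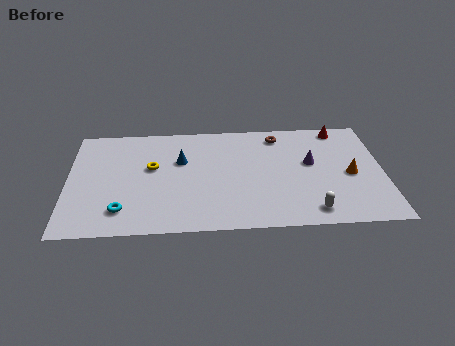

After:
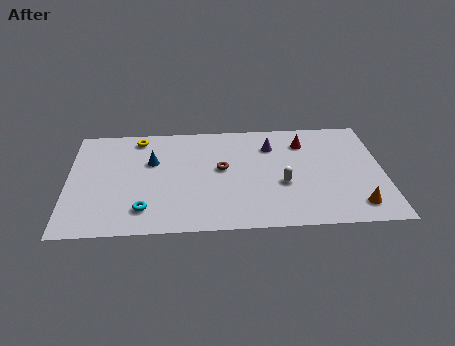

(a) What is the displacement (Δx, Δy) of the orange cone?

(0.2, -2.6)

The orange cone started near (14.5, 4.2) and ended near (14.7, 1.6).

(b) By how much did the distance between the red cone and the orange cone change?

+2.0

Before: roughly 4.0 units apart; after: 6.0. That's 2.0 units further apart.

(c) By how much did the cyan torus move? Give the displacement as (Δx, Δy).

(1.1, 0.0)

The cyan torus was at about (2.8, 1.9) and moved to about (3.9, 1.9).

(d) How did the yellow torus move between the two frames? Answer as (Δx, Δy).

(-0.7, 2.6)

From the two frames, the yellow torus sits at roughly (4.3, 5.4) before and (3.6, 8.0) after.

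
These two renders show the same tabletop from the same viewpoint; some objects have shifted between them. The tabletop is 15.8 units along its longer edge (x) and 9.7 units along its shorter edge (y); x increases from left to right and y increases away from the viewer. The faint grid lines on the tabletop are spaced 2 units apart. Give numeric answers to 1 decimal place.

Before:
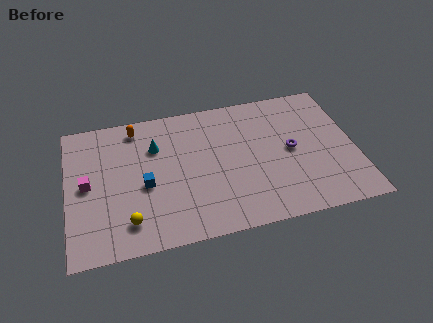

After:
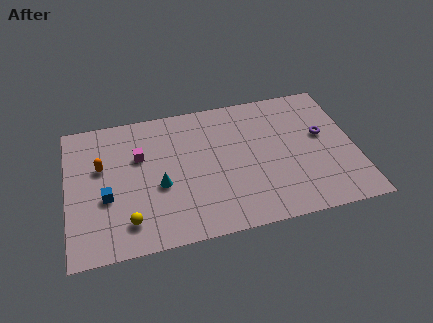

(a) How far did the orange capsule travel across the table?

3.1

The orange capsule moved from about (3.9, 8.4) to (1.9, 6.0), a distance of √(2.0² + 2.4²) ≈ 3.1.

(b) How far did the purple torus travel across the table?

1.9

From (12.3, 4.9) to (14.1, 5.6), the purple torus covered √(1.8² + 0.7²) ≈ 1.9 units.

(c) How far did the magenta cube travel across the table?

3.2

From (1.1, 4.9) to (4.0, 6.3), the magenta cube covered √(2.9² + 1.4²) ≈ 3.2 units.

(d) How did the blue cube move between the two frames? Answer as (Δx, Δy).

(-2.1, -0.4)

The blue cube started near (4.2, 4.2) and ended near (2.1, 3.8).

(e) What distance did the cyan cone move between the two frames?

2.8

The cyan cone moved from about (4.9, 6.8) to (5.0, 4.0), a distance of √(0.1² + 2.8²) ≈ 2.8.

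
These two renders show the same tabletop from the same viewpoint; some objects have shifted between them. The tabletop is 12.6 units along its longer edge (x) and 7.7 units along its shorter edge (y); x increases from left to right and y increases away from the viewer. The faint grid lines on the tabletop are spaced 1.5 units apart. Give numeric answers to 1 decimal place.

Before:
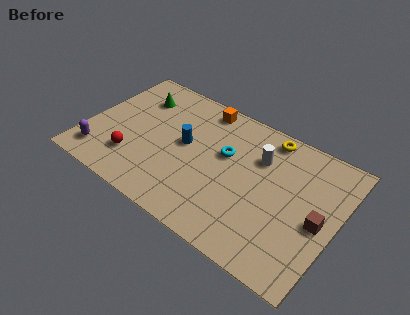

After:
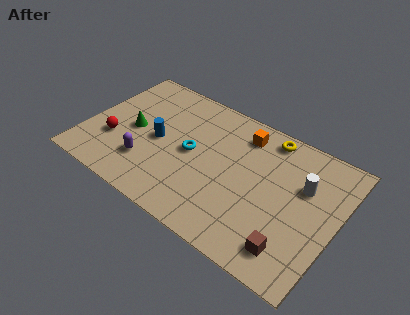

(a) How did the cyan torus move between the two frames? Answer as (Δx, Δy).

(-1.6, -0.8)

The cyan torus was at about (6.9, 4.7) and moved to about (5.3, 3.9).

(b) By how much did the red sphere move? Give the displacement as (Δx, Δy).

(-1.1, 0.6)

From the two frames, the red sphere sits at roughly (2.6, 2.0) before and (1.5, 2.6) after.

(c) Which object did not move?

the yellow torus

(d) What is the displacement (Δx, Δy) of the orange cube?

(2.2, -0.5)

The orange cube started near (5.3, 6.8) and ended near (7.5, 6.3).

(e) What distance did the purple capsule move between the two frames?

2.4

The purple capsule was near (1.0, 1.4) before and (3.3, 2.1) after, so it travelled √(2.3² + 0.7²) ≈ 2.4 units.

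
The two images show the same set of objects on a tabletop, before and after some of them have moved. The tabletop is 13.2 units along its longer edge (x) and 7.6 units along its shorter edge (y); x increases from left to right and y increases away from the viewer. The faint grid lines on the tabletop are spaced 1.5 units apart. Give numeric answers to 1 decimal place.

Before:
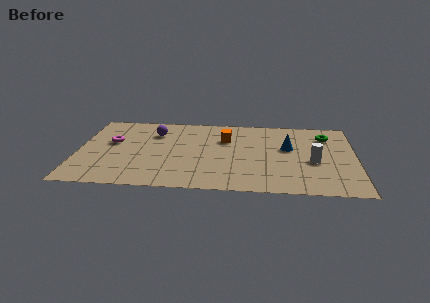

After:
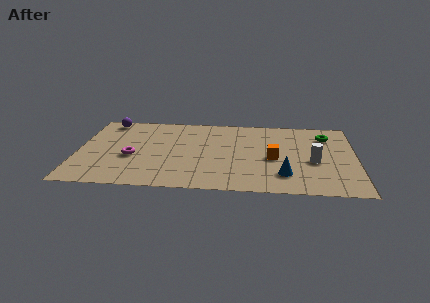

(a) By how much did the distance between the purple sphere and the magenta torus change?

+1.5

The distance was about 2.3 in the first image and 3.8 in the second, so they moved 1.5 units further apart.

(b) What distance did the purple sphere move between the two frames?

2.5

From (3.6, 5.6) to (1.3, 6.7), the purple sphere covered √(2.3² + 1.1²) ≈ 2.5 units.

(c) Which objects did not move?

the green torus and the white cylinder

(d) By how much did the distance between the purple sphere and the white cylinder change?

+2.5

The distance was about 8.0 in the first image and 10.5 in the second, so they moved 2.5 units further apart.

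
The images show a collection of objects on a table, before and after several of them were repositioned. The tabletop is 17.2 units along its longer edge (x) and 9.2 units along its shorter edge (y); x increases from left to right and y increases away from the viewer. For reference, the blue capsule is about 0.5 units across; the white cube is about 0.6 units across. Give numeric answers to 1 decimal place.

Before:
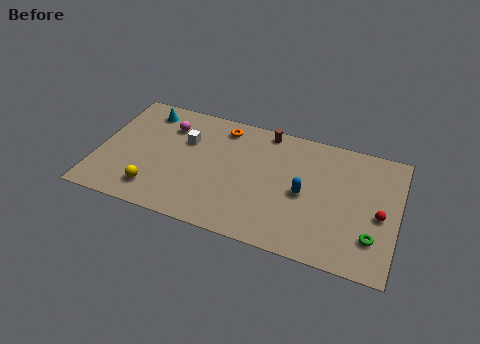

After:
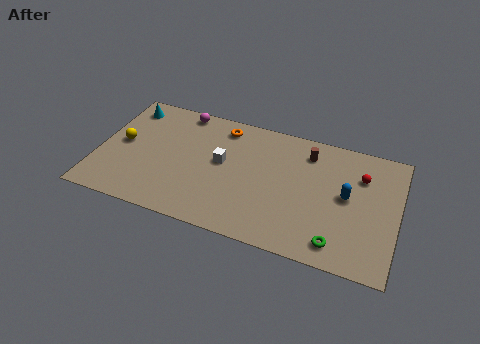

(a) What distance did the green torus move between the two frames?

2.1

The green torus was near (15.9, 2.4) before and (14.0, 1.4) after, so it travelled √(1.9² + 1.0²) ≈ 2.1 units.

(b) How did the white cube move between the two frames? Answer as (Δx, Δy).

(2.2, -1.0)

From the two frames, the white cube sits at roughly (4.9, 6.1) before and (7.1, 5.1) after.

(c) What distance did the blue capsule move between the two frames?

2.5

The blue capsule was near (11.9, 4.3) before and (14.3, 4.9) after, so it travelled √(2.4² + 0.6²) ≈ 2.5 units.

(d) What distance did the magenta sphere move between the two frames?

1.5

The magenta sphere moved from about (3.8, 6.9) to (4.4, 8.3), a distance of √(0.6² + 1.4²) ≈ 1.5.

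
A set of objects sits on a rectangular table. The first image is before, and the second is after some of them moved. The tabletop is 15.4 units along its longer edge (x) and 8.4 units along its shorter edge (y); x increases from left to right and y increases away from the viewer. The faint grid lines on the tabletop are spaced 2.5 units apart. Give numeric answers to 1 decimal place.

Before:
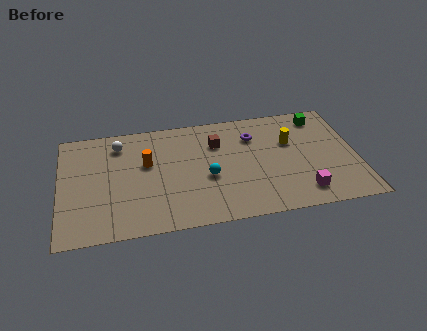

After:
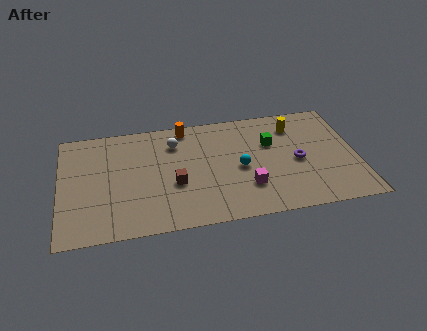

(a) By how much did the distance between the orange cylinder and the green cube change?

-4.6

The distance was about 9.4 in the first image and 4.8 in the second, so they moved 4.6 units closer together.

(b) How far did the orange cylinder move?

3.2

From (4.5, 5.1) to (6.6, 7.5), the orange cylinder covered √(2.1² + 2.4²) ≈ 3.2 units.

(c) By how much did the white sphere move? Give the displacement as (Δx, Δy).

(2.9, -0.4)

The white sphere started near (3.1, 6.8) and ended near (6.0, 6.4).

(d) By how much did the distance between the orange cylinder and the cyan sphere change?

+1.0

They were about 3.5 units apart before and 4.5 after — 1.0 units further apart.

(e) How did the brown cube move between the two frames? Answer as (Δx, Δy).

(-2.3, -2.7)

The brown cube started near (8.2, 6.0) and ended near (5.9, 3.3).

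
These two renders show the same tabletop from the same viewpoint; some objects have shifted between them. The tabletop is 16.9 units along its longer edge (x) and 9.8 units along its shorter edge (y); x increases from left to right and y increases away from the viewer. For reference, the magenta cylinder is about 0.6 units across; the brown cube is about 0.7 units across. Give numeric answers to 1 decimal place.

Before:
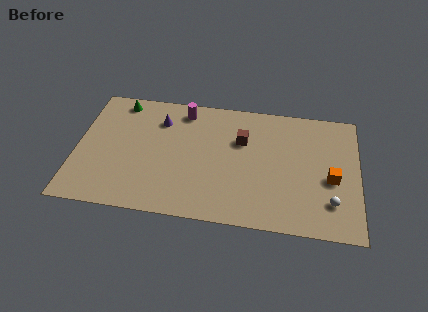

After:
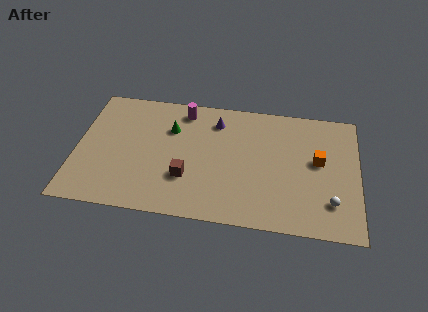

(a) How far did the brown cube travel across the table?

4.7

The brown cube was near (9.9, 6.5) before and (6.7, 3.1) after, so it travelled √(3.2² + 3.4²) ≈ 4.7 units.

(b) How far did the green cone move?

3.7

The green cone was near (2.4, 8.6) before and (5.6, 6.8) after, so it travelled √(3.2² + 1.8²) ≈ 3.7 units.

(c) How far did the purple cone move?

3.4

From (4.9, 7.4) to (8.3, 7.8), the purple cone covered √(3.4² + 0.4²) ≈ 3.4 units.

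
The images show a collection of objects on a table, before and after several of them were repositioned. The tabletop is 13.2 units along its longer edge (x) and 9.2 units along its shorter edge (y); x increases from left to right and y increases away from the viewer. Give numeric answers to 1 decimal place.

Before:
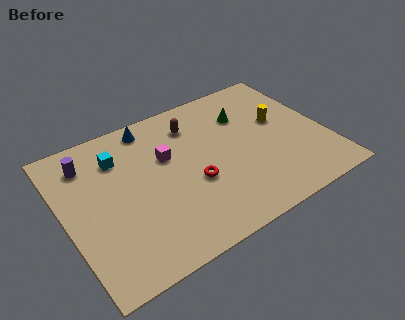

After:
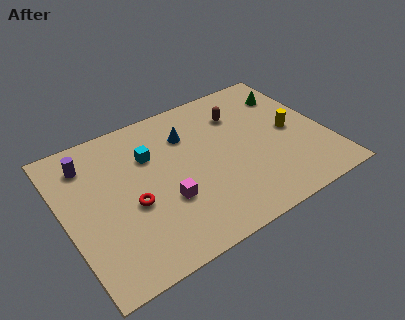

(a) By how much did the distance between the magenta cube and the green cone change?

+3.8

They were about 4.3 units apart before and 8.1 after — 3.8 units further apart.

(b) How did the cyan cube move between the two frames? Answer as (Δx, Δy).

(1.5, -0.6)

The cyan cube was at about (3.0, 6.9) and moved to about (4.5, 6.3).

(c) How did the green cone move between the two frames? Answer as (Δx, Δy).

(2.4, 0.4)

The green cone started near (9.5, 6.6) and ended near (11.9, 7.0).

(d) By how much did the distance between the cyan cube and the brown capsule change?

+0.8

The distance was about 3.9 in the first image and 4.7 in the second, so they moved 0.8 units further apart.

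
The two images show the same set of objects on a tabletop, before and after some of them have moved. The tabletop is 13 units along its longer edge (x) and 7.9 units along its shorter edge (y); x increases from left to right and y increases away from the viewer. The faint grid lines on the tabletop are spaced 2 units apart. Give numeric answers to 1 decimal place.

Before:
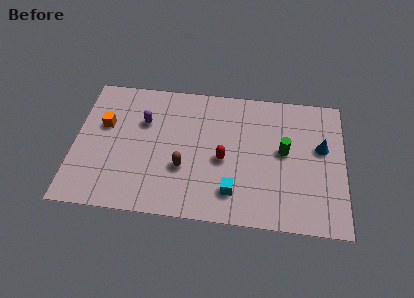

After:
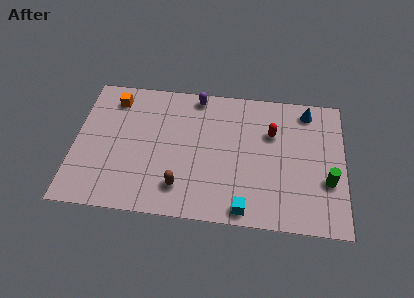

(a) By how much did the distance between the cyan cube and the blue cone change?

+1.5

They were about 5.2 units apart before and 6.7 after — 1.5 units further apart.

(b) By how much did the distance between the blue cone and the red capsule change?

-2.6

The distance was about 4.9 in the first image and 2.3 in the second, so they moved 2.6 units closer together.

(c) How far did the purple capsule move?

3.1

The purple capsule moved from about (3.3, 5.3) to (5.8, 7.1), a distance of √(2.5² + 1.8²) ≈ 3.1.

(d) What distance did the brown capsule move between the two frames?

1.1

From (5.3, 2.8) to (5.2, 1.7), the brown capsule covered √(0.1² + 1.1²) ≈ 1.1 units.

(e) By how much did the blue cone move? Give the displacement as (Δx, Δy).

(-0.7, 2.1)

The blue cone was at about (11.9, 4.7) and moved to about (11.2, 6.8).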